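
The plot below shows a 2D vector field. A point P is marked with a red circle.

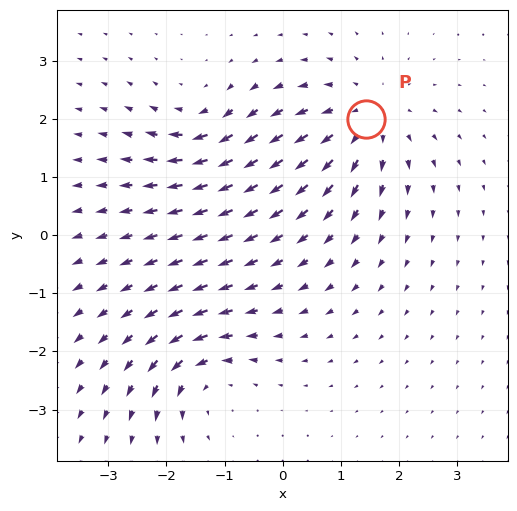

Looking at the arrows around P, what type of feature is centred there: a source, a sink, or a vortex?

At P (1.4, 2.0) the arrows spread outward. Divergence about +5, curl ≈0 — positive divergence with near-zero curl is a source.

source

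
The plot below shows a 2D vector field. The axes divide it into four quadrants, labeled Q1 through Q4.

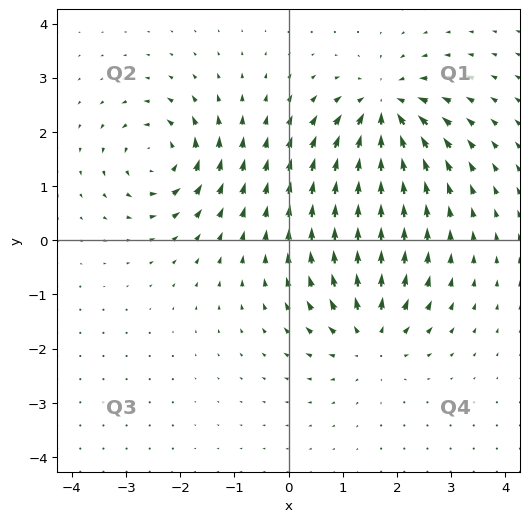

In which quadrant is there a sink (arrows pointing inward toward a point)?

Q1

The sink sits at approximately (1.8, 2.4), which lies in quadrant Q1. The divergence there is about -7, negative as expected for a sink.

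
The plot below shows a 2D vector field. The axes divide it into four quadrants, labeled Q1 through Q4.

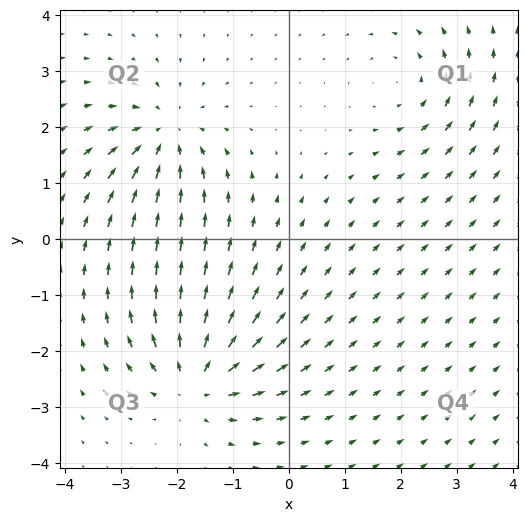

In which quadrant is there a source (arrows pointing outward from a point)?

The source sits at approximately (-1.6, -2.5), which lies in quadrant Q3. The divergence there is about +6, positive as expected for a source.

Q3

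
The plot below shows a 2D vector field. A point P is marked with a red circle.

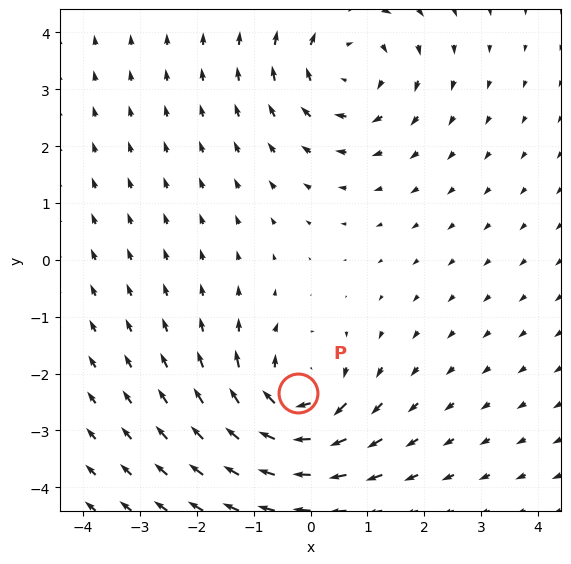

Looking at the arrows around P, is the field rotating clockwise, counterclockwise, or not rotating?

Near P at (-0.2, -2.3) the arrows circulate clockwise. The curl (z-component) there is about -6; negative curl means clockwise rotation.

clockwise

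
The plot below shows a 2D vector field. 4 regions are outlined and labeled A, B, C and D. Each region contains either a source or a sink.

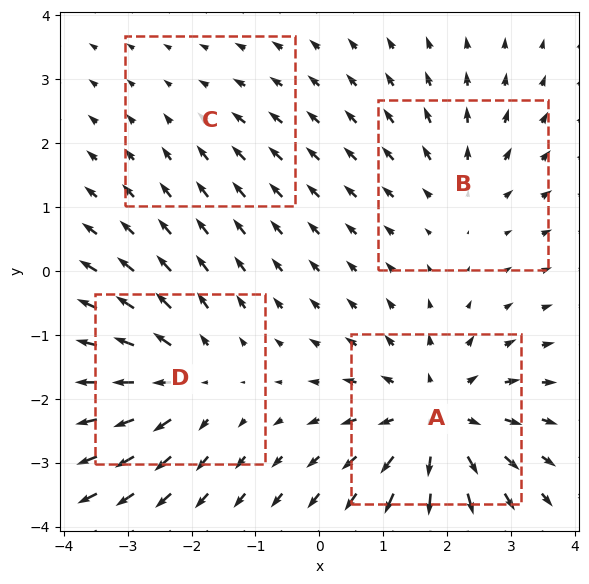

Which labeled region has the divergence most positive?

A

Divergence at each region's feature centre — A: about +6, B: about +3, C: about -2, D: about +5. Region A is most positive.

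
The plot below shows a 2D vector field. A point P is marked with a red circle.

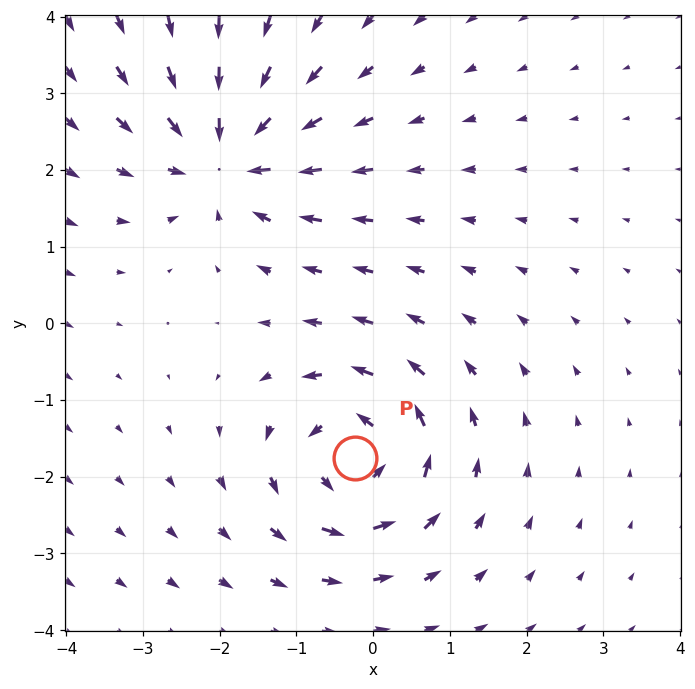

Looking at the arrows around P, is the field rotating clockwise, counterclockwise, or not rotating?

counterclockwise

Near P at (-0.2, -1.8) the arrows circulate counterclockwise. The curl (z-component) there is about +6; positive curl means counterclockwise rotation.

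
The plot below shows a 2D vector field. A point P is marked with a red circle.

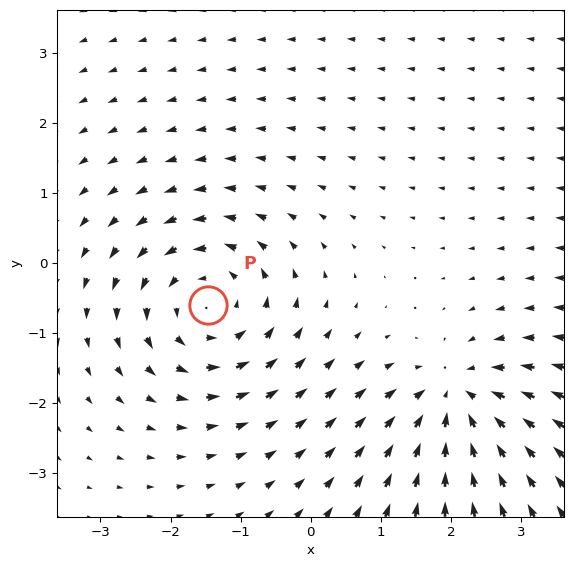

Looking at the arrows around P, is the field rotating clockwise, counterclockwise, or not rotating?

counterclockwise

Near P at (-1.5, -0.6) the arrows circulate counterclockwise. The curl (z-component) there is about +4; positive curl means counterclockwise rotation.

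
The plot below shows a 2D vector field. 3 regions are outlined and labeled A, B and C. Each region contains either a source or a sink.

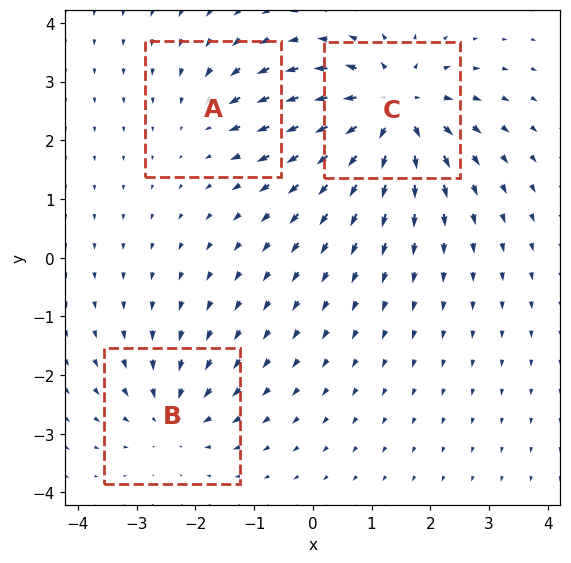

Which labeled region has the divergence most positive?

Divergence at each region's feature centre — A: about -2, B: about -3, C: about +6. Region C is most positive.

C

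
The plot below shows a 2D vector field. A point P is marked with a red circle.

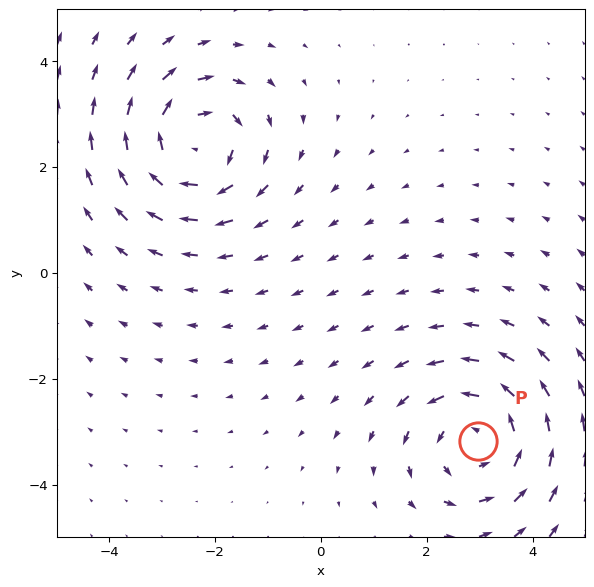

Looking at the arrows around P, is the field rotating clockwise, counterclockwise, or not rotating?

Near P at (3.0, -3.2) the arrows circulate counterclockwise. The curl (z-component) there is about +4; positive curl means counterclockwise rotation.

counterclockwise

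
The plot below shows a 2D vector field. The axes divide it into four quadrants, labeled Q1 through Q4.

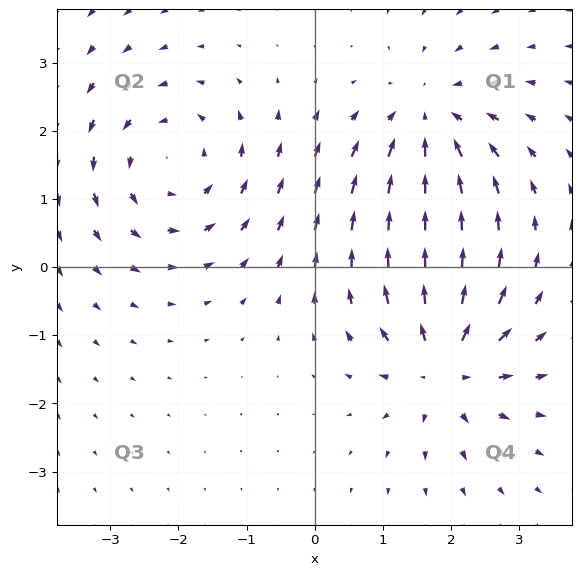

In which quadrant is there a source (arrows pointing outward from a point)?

The source sits at approximately (1.9, -1.4), which lies in quadrant Q4. The divergence there is about +4, positive as expected for a source.

Q4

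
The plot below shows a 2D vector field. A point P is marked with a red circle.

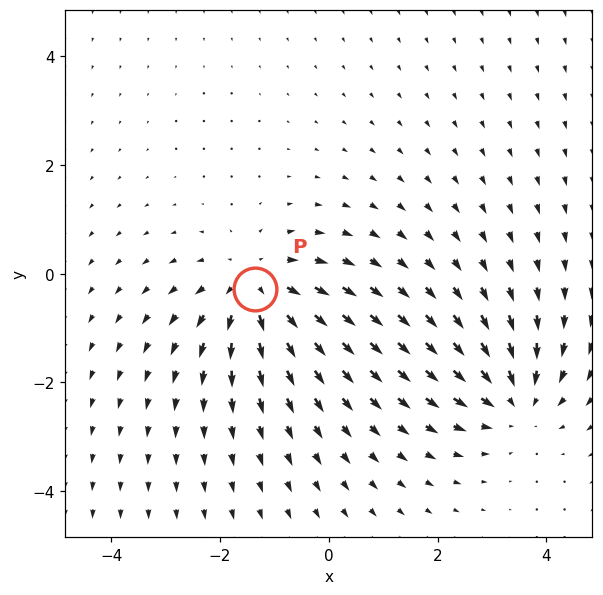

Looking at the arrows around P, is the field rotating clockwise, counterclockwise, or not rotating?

Near P at (-1.3, -0.3) the arrows show no circulation. The curl there is ≈0.

not rotating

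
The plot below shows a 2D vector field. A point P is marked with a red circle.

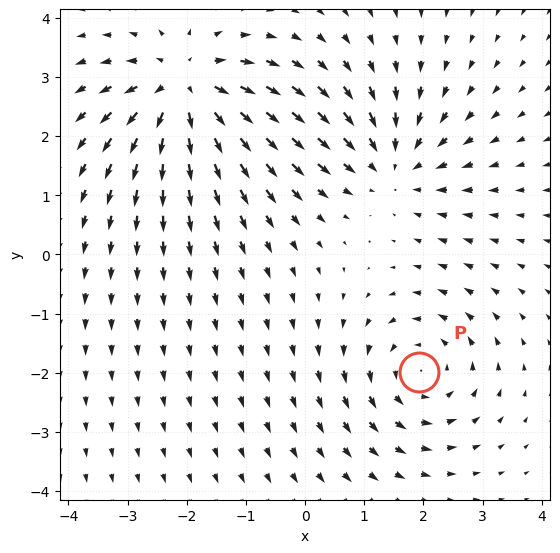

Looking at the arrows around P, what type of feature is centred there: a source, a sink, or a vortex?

At P (1.9, -2.0) the arrows circulate counterclockwise. Divergence ≈0, curl about +4 — near-zero divergence with nonzero curl is a vortex.

vortex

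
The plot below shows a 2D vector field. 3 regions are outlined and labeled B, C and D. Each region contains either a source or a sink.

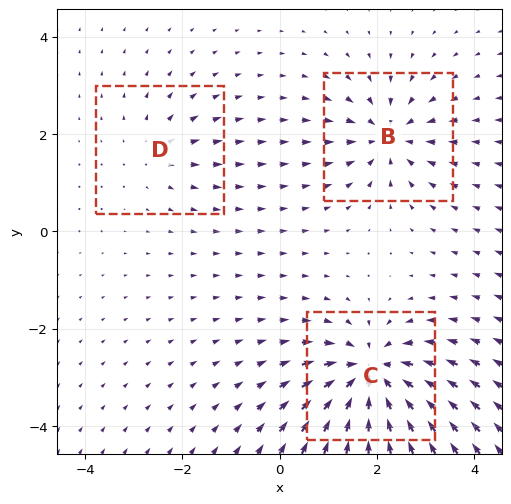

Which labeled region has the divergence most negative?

Divergence at each region's feature centre — B: about -4, C: about -6, D: about +2. Region C is most negative.

C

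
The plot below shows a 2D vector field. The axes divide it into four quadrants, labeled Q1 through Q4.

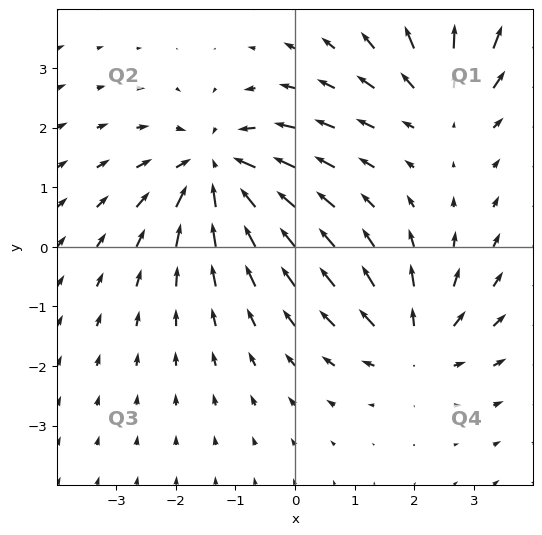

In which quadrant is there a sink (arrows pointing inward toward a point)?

Q2

The sink sits at approximately (-1.3, 1.3), which lies in quadrant Q2. The divergence there is about -4, negative as expected for a sink.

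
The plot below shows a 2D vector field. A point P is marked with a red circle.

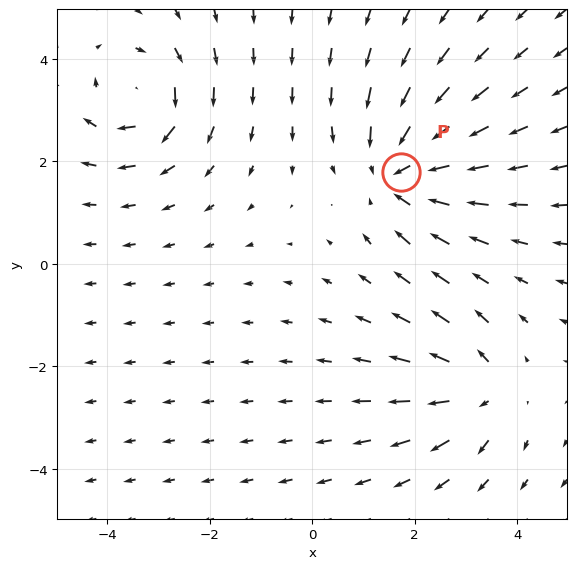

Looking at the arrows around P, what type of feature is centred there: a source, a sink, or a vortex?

sink

At P (1.7, 1.8) the arrows converge inward. Divergence about -4, curl ≈0 — negative divergence with near-zero curl is a sink.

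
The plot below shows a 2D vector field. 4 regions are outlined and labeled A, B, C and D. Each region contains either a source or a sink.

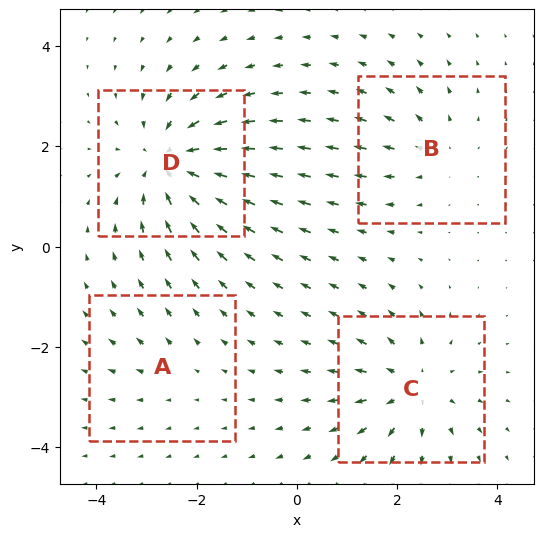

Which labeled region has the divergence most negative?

D

Divergence at each region's feature centre — A: about +2, B: about +3, C: about +5, D: about -6. Region D is most negative.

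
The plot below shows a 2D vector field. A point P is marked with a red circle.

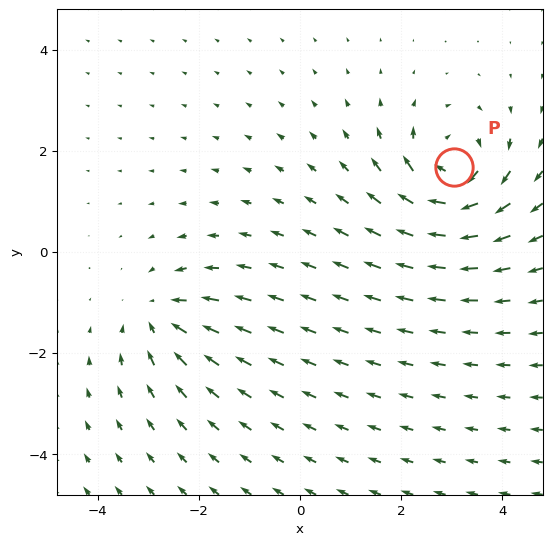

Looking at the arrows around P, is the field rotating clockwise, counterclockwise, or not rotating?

Near P at (3.0, 1.7) the arrows circulate clockwise. The curl (z-component) there is about -6; negative curl means clockwise rotation.

clockwise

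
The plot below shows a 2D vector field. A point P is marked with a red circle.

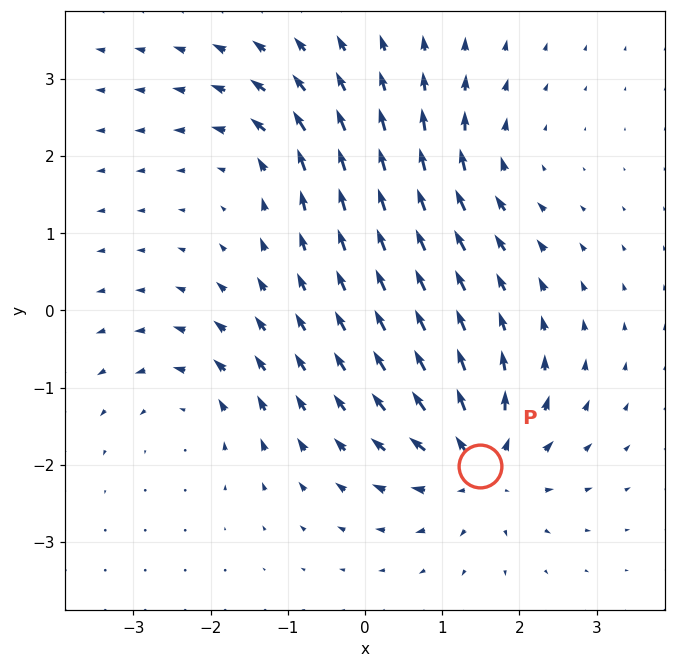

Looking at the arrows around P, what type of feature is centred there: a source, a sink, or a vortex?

At P (1.5, -2.0) the arrows spread outward. Divergence about +7, curl ≈0 — positive divergence with near-zero curl is a source.

source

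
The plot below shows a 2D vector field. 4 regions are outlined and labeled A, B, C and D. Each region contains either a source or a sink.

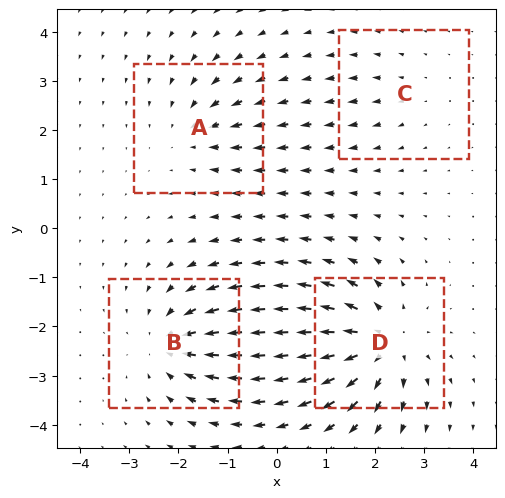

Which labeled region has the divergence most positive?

Divergence at each region's feature centre — A: about -4, B: about -5, C: about +2, D: about +7. Region D is most positive.

D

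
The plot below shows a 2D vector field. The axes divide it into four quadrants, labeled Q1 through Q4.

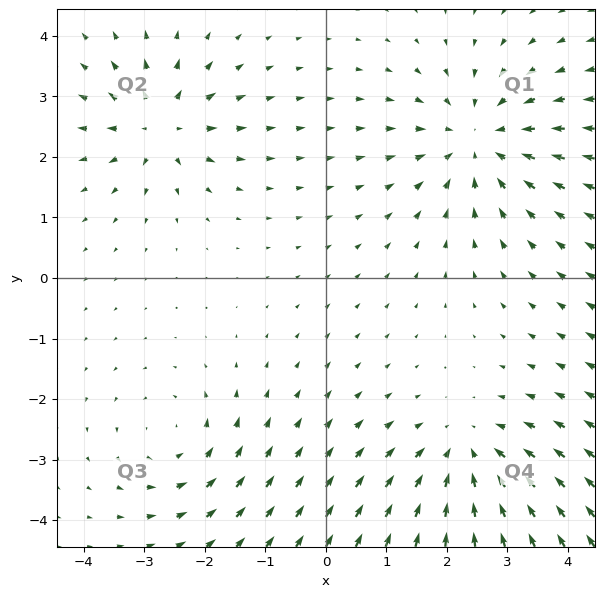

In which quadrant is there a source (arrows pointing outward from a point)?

The source sits at approximately (-2.7, 2.5), which lies in quadrant Q2. The divergence there is about +5, positive as expected for a source.

Q2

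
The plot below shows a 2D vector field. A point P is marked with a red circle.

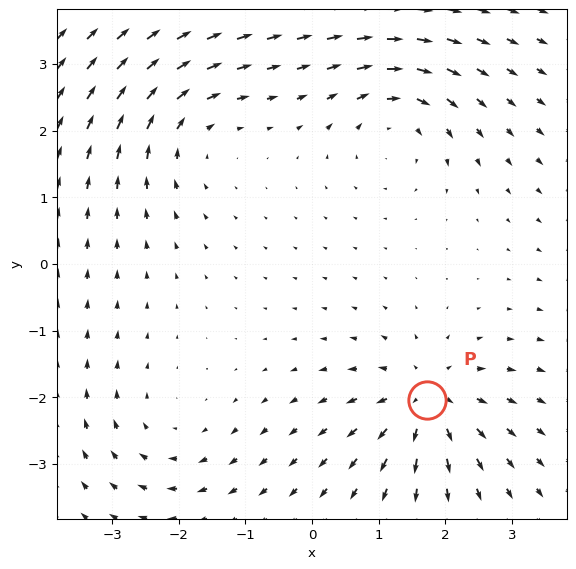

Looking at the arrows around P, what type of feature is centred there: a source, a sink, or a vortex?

source

At P (1.7, -2.0) the arrows spread outward. Divergence about +5, curl ≈0 — positive divergence with near-zero curl is a source.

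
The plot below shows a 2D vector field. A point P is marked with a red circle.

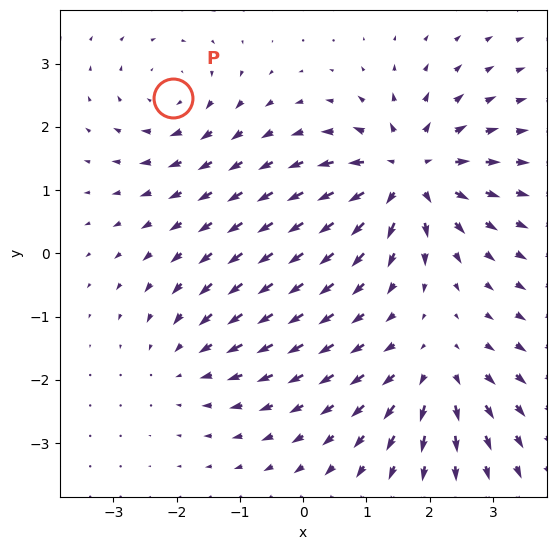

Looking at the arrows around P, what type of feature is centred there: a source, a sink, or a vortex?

At P (-2.1, 2.5) the arrows circulate clockwise. Divergence ≈0, curl about -3 — near-zero divergence with nonzero curl is a vortex.

vortex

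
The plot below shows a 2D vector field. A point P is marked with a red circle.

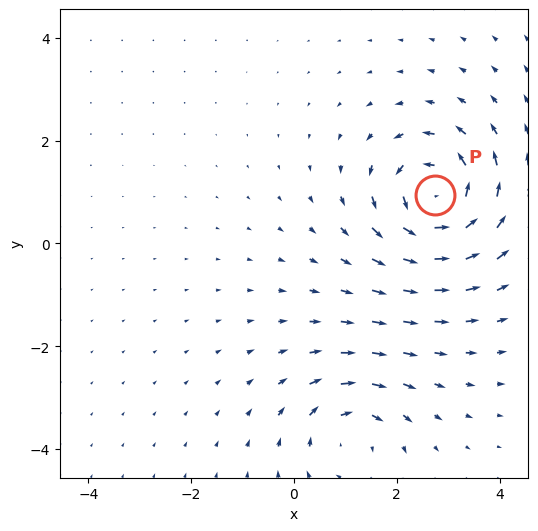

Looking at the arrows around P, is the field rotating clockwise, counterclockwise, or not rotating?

counterclockwise

Near P at (2.8, 0.9) the arrows circulate counterclockwise. The curl (z-component) there is about +6; positive curl means counterclockwise rotation.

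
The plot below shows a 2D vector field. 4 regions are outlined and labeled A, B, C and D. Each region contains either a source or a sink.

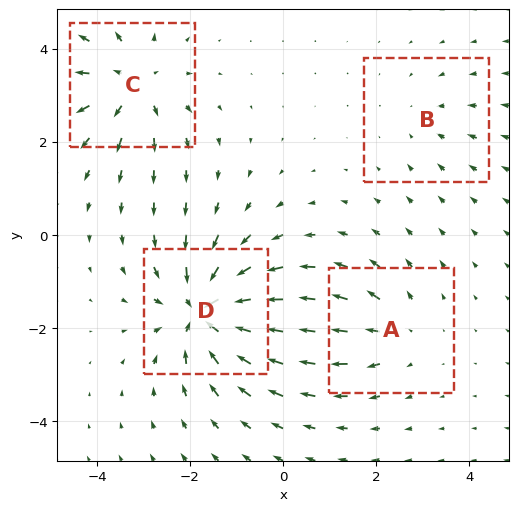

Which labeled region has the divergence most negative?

Divergence at each region's feature centre — A: about +4, B: about -2, C: about +5, D: about -8. Region D is most negative.

D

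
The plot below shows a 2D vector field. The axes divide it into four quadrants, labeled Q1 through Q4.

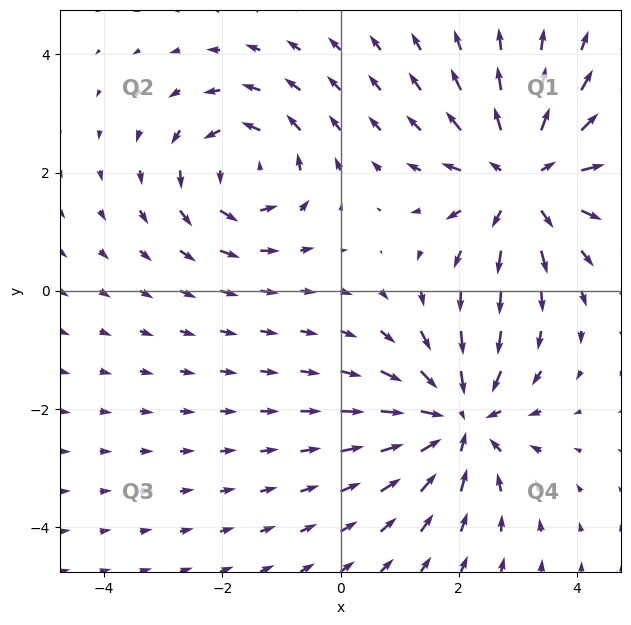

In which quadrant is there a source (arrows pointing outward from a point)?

The source sits at approximately (3.1, 1.9), which lies in quadrant Q1. The divergence there is about +4, positive as expected for a source.

Q1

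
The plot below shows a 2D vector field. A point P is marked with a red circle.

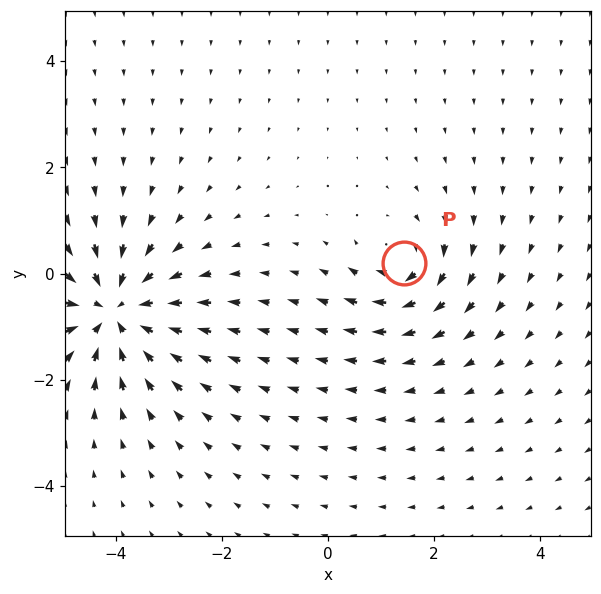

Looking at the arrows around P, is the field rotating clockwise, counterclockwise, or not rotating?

clockwise

Near P at (1.4, 0.2) the arrows circulate clockwise. The curl (z-component) there is about -4; negative curl means clockwise rotation.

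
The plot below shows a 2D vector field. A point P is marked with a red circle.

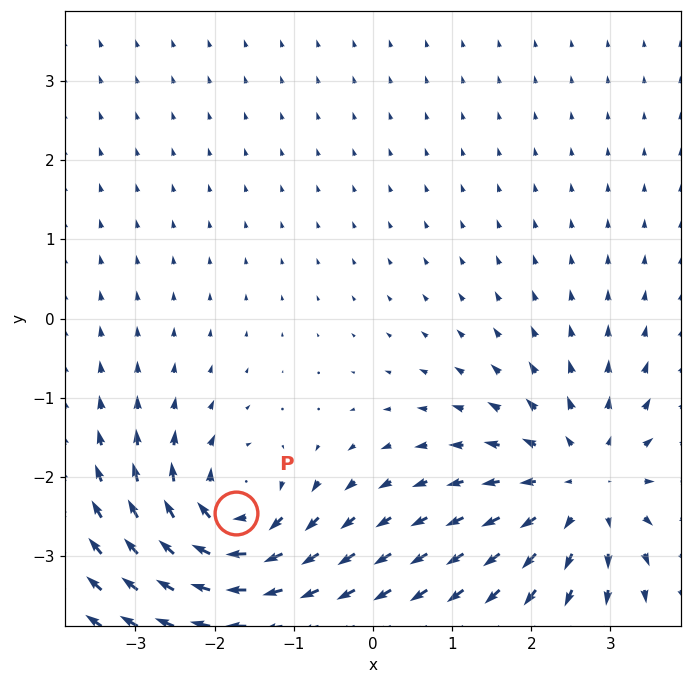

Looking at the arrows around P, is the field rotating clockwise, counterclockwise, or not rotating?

Near P at (-1.7, -2.5) the arrows circulate clockwise. The curl (z-component) there is about -5; negative curl means clockwise rotation.

clockwise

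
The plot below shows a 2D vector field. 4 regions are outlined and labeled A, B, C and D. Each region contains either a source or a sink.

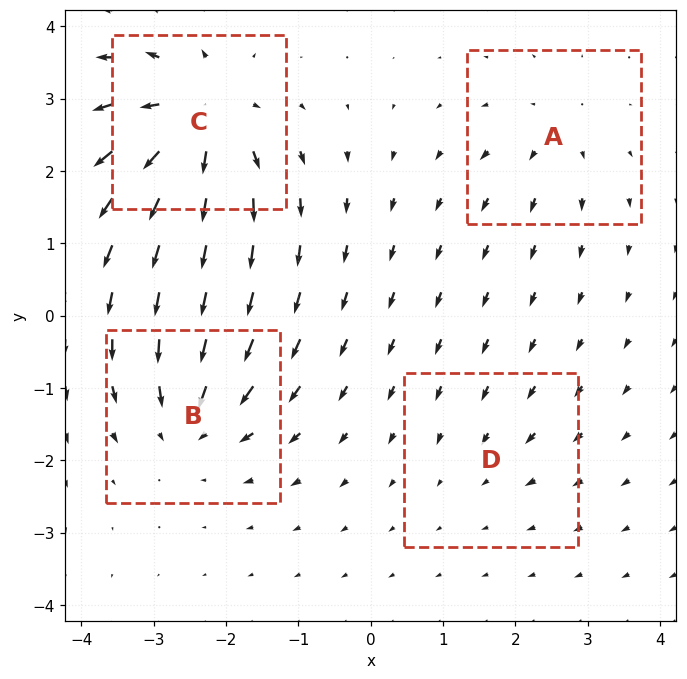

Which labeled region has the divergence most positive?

C

Divergence at each region's feature centre — A: about +3, B: about -5, C: about +7, D: about -2. Region C is most positive.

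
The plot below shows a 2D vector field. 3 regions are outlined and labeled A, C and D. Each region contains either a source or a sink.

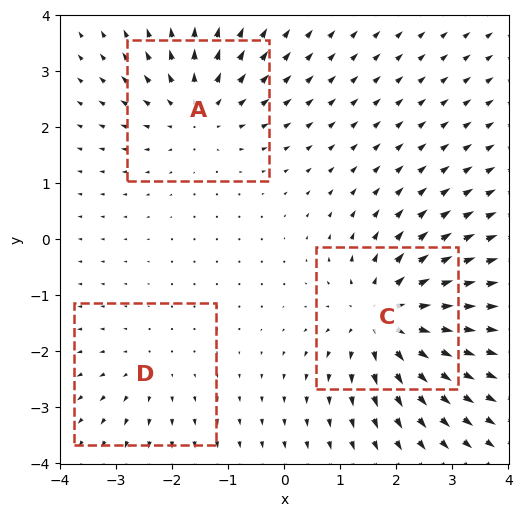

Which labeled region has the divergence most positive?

Divergence at each region's feature centre — A: about +3, C: about +5, D: about +2. Region C is most positive.

C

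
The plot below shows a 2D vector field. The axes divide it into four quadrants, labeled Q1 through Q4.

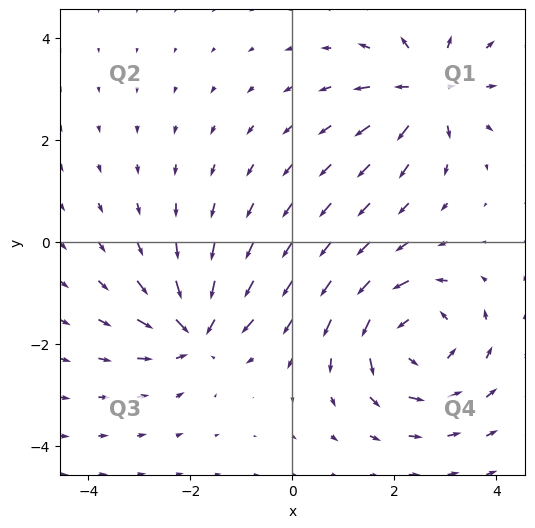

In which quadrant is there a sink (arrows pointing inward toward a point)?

The sink sits at approximately (-1.9, -1.7), which lies in quadrant Q3. The divergence there is about -5, negative as expected for a sink.

Q3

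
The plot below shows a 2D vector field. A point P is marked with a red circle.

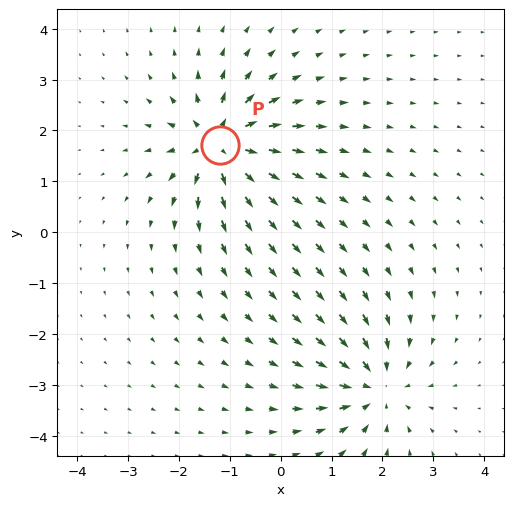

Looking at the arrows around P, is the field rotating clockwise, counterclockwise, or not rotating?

Near P at (-1.2, 1.7) the arrows show no circulation. The curl there is ≈0.

not rotating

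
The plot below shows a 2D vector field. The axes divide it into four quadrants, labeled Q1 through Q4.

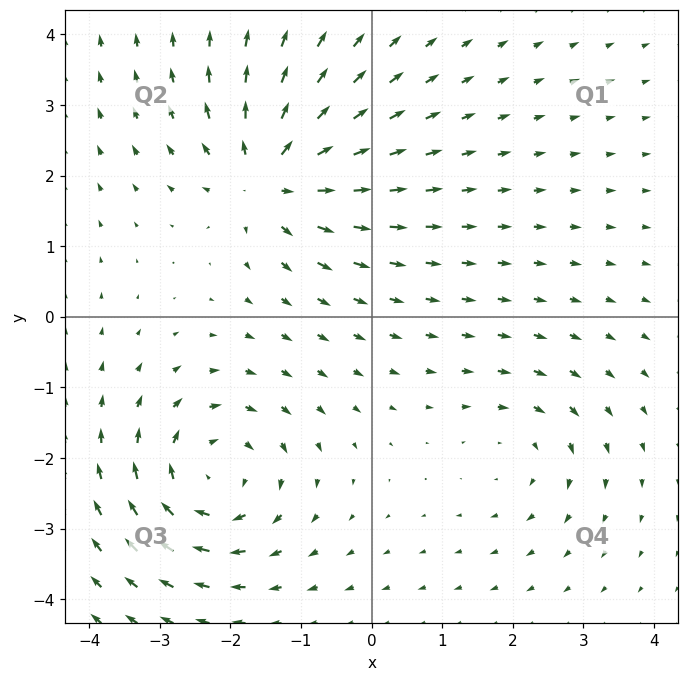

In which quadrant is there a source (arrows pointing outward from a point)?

The source sits at approximately (-1.4, 2.0), which lies in quadrant Q2. The divergence there is about +6, positive as expected for a source.

Q2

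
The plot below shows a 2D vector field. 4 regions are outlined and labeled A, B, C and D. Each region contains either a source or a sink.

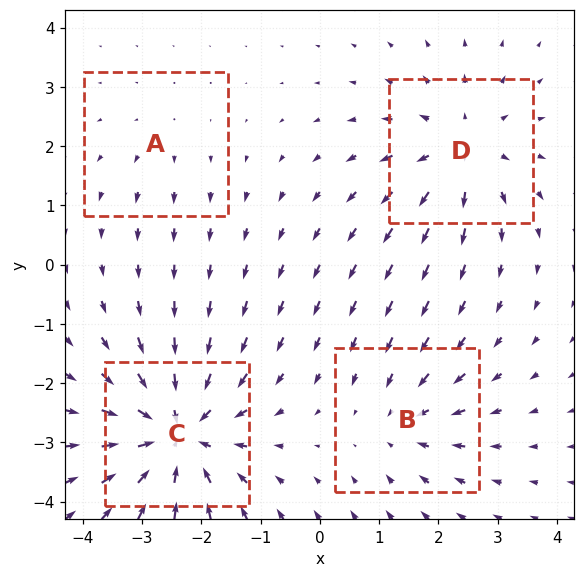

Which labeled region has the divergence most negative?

C

Divergence at each region's feature centre — A: about +2, B: about -3, C: about -7, D: about +5. Region C is most negative.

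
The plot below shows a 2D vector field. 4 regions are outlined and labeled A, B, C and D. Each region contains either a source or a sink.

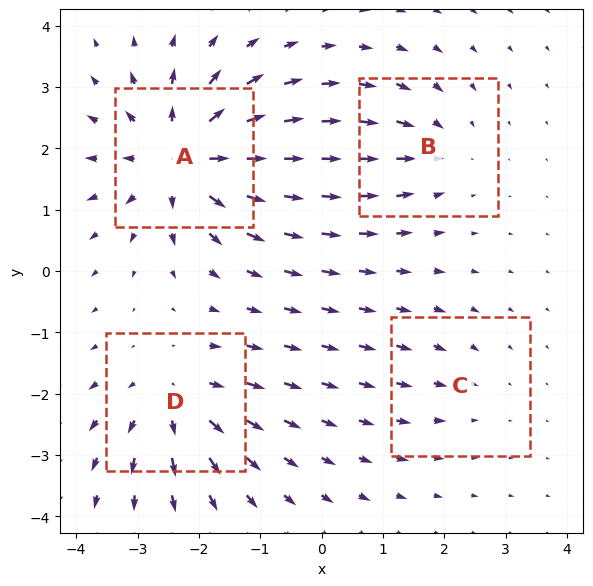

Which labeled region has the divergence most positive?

Divergence at each region's feature centre — A: about +8, B: about -4, C: about -2, D: about +5. Region A is most positive.

A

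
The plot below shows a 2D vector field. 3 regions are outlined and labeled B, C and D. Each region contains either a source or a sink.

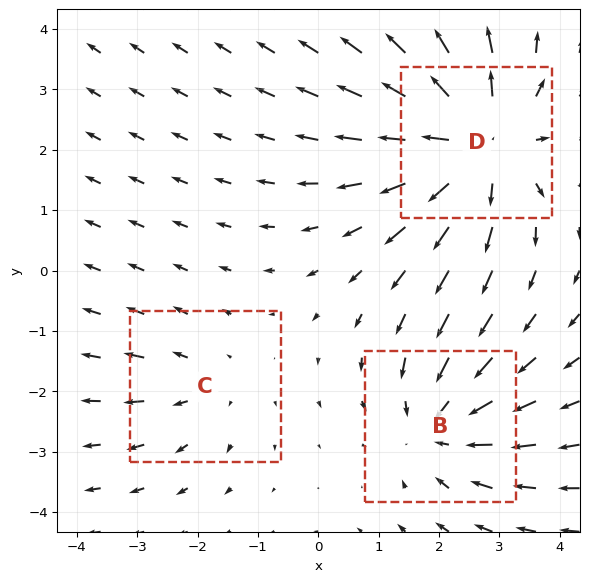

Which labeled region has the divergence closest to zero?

Divergence at each region's feature centre — B: about -3, C: about +2, D: about +5. Region C is closest to zero.

C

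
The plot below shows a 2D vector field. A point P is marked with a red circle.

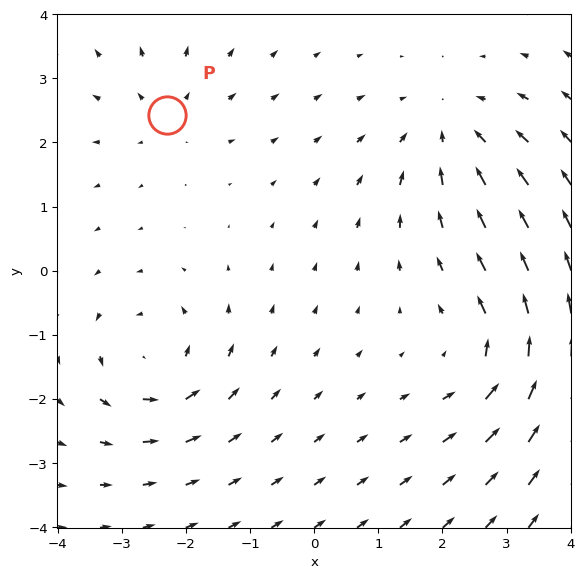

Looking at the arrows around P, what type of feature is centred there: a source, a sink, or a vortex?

source

At P (-2.3, 2.4) the arrows spread outward. Divergence about +3, curl ≈0 — positive divergence with near-zero curl is a source.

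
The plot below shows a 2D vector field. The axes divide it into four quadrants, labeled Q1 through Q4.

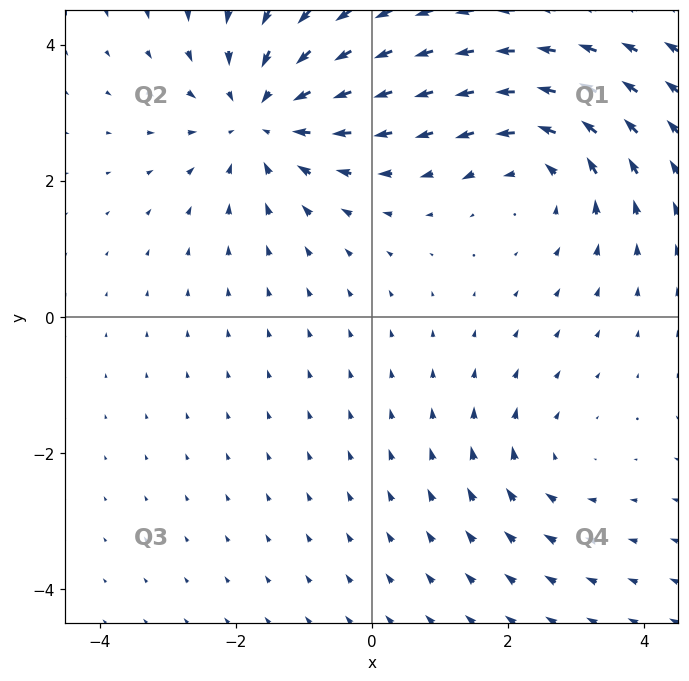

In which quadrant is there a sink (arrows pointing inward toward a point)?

The sink sits at approximately (-1.6, 2.9), which lies in quadrant Q2. The divergence there is about -4, negative as expected for a sink.

Q2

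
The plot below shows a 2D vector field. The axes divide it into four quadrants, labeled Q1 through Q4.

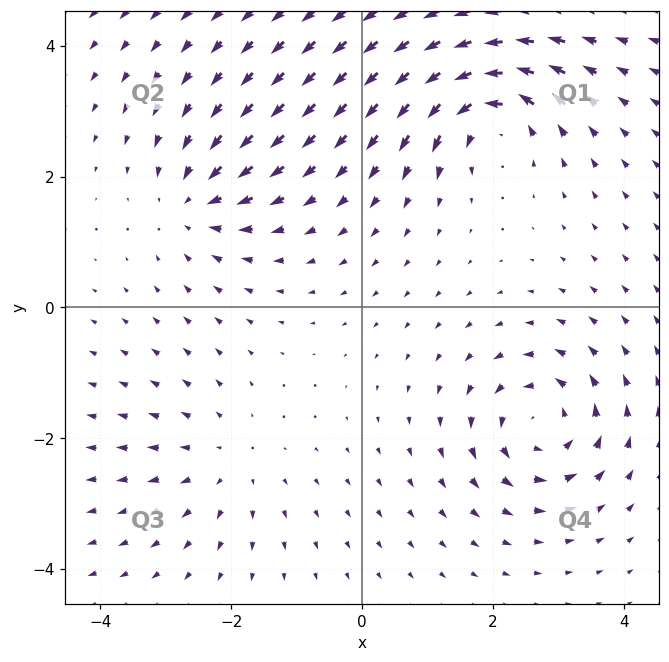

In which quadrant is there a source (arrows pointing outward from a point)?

The source sits at approximately (-2.1, -2.3), which lies in quadrant Q3. The divergence there is about +2, positive as expected for a source.

Q3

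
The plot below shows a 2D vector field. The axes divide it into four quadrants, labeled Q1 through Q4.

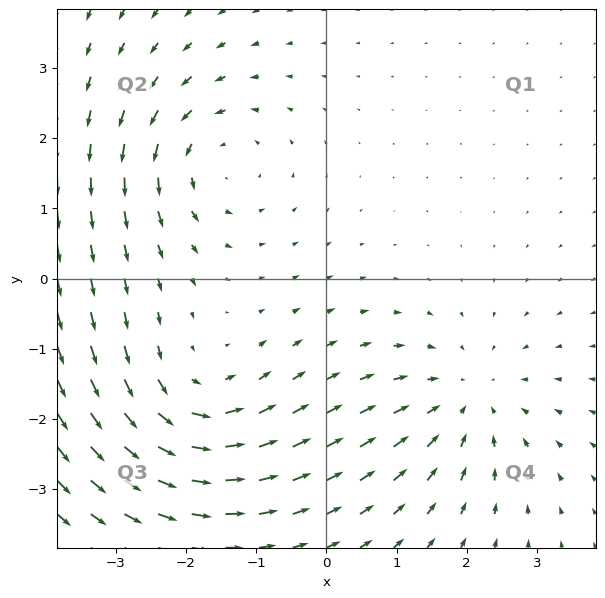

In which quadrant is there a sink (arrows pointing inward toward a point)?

The sink sits at approximately (2.0, -1.7), which lies in quadrant Q4. The divergence there is about -4, negative as expected for a sink.

Q4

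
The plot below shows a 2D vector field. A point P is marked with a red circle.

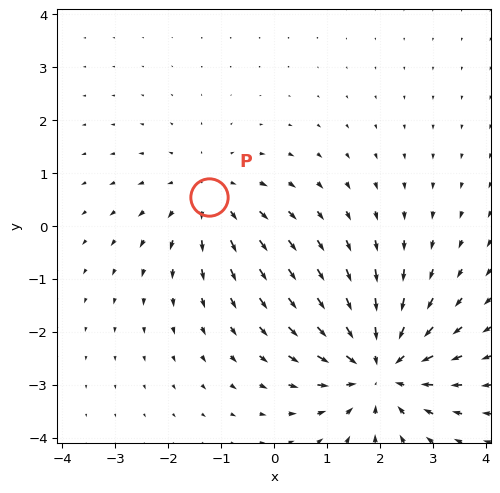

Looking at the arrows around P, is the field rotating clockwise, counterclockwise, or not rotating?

not rotating

Near P at (-1.2, 0.6) the arrows show no circulation. The curl there is ≈0.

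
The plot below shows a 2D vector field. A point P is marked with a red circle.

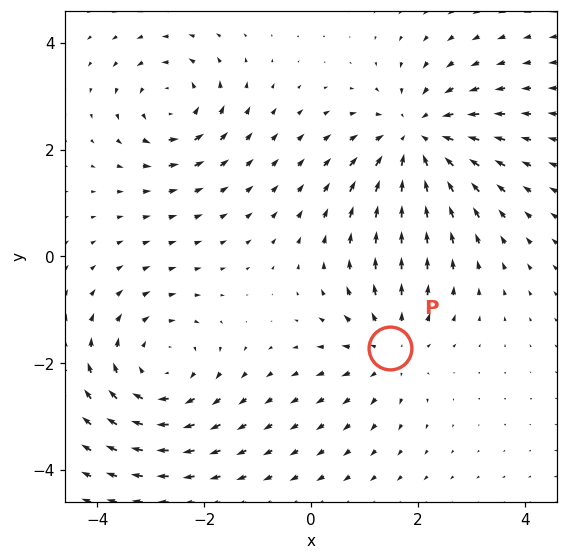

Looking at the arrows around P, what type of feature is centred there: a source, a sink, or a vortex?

source

At P (1.5, -1.7) the arrows spread outward. Divergence about +3, curl ≈0 — positive divergence with near-zero curl is a source.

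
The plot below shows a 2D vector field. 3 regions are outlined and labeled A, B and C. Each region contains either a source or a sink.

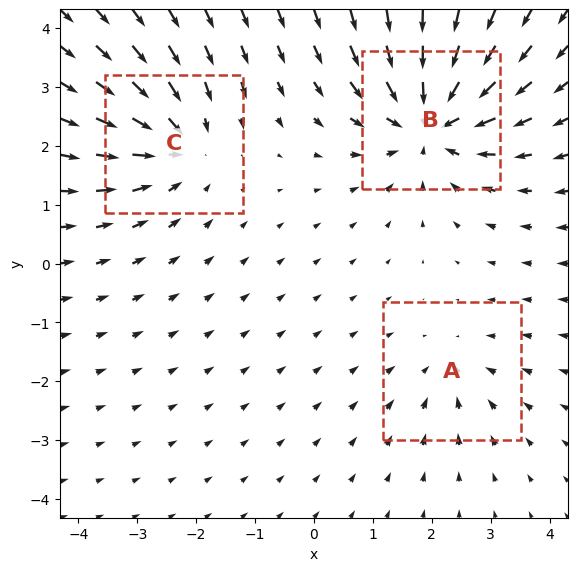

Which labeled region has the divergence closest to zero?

Divergence at each region's feature centre — A: about -2, B: about -5, C: about -4. Region A is closest to zero.

A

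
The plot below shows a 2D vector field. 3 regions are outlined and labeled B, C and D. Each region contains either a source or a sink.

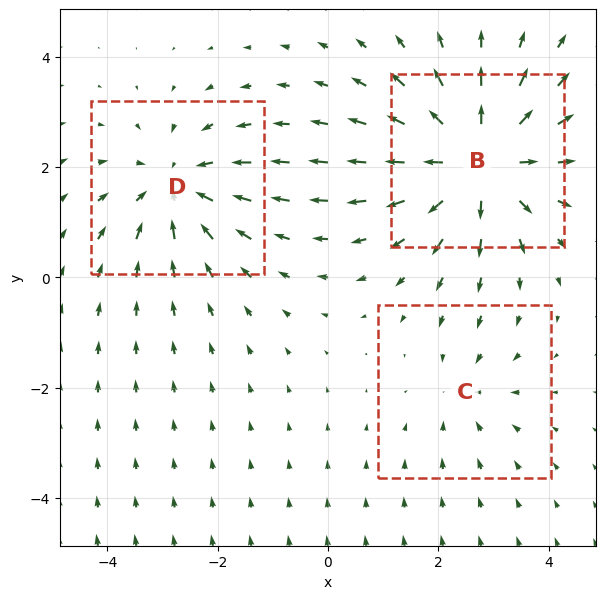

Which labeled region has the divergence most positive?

B

Divergence at each region's feature centre — B: about +4, C: about -2, D: about -3. Region B is most positive.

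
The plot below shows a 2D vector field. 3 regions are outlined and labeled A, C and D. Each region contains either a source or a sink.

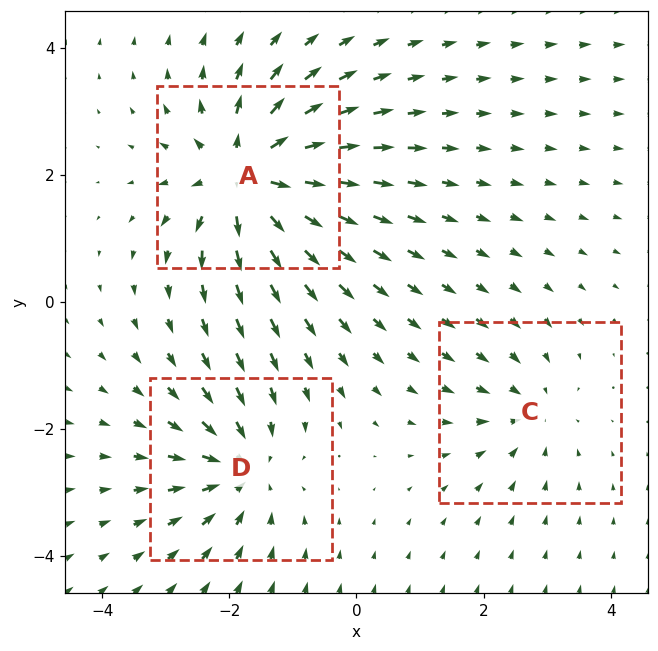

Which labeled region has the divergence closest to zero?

Divergence at each region's feature centre — A: about +5, C: about -2, D: about -4. Region C is closest to zero.

C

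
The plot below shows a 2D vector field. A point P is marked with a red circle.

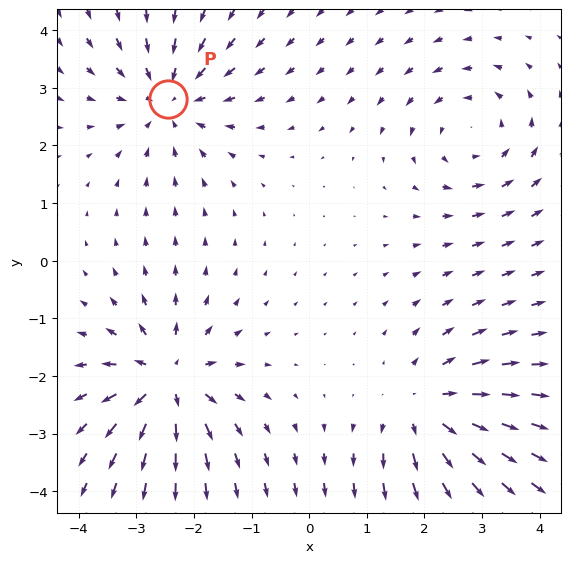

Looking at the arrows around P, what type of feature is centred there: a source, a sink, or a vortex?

sink

At P (-2.5, 2.8) the arrows converge inward. Divergence about -5, curl ≈0 — negative divergence with near-zero curl is a sink.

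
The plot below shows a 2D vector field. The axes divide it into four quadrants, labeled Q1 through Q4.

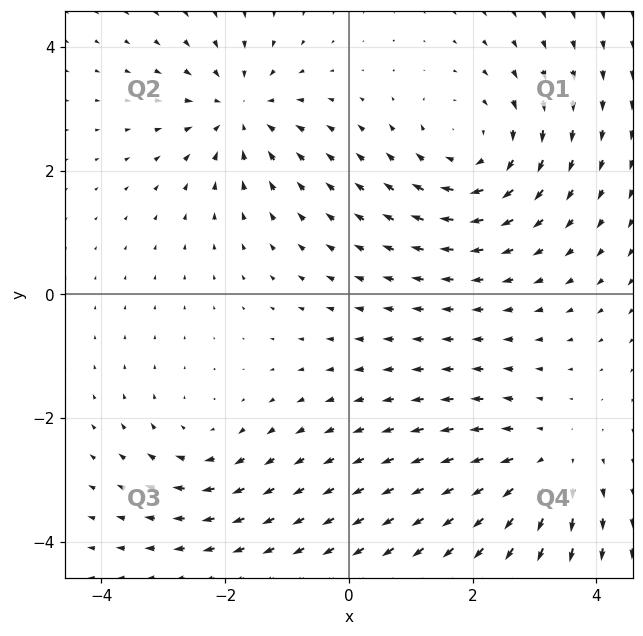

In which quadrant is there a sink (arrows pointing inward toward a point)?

The sink sits at approximately (-1.8, 3.0), which lies in quadrant Q2. The divergence there is about -4, negative as expected for a sink.

Q2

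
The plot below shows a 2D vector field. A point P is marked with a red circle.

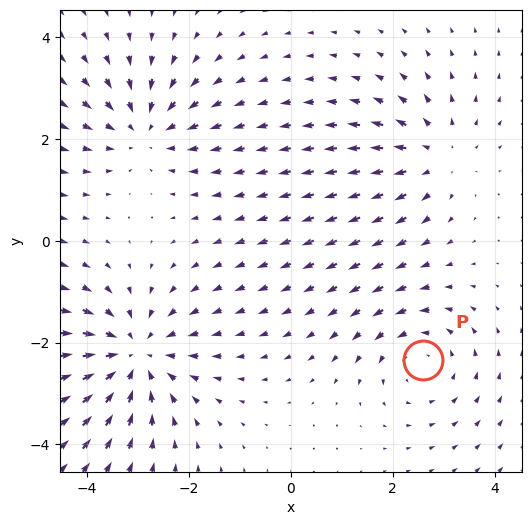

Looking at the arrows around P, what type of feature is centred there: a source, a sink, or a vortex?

At P (2.6, -2.3) the arrows circulate counterclockwise. Divergence ≈0, curl about +3 — near-zero divergence with nonzero curl is a vortex.

vortex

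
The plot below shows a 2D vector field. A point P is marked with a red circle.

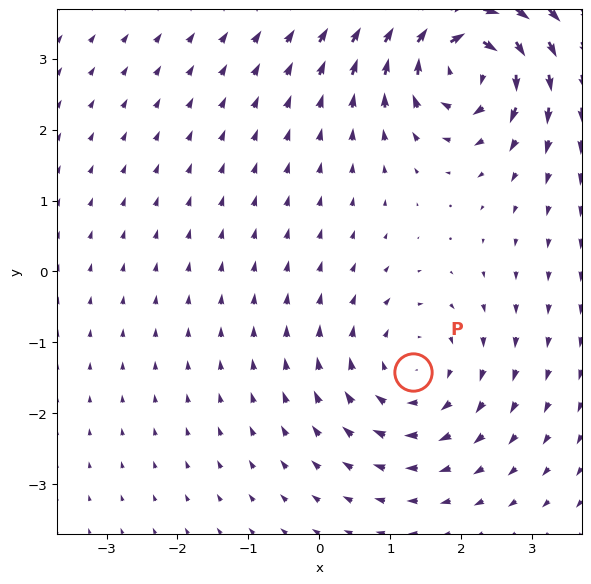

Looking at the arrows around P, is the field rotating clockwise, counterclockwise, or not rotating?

Near P at (1.3, -1.4) the arrows circulate clockwise. The curl (z-component) there is about -3; negative curl means clockwise rotation.

clockwise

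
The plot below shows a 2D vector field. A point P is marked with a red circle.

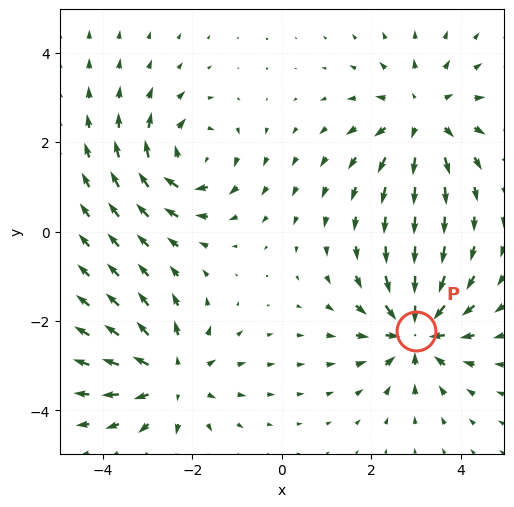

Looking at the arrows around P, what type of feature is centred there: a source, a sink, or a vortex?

At P (3.0, -2.2) the arrows converge inward. Divergence about -5, curl ≈0 — negative divergence with near-zero curl is a sink.

sink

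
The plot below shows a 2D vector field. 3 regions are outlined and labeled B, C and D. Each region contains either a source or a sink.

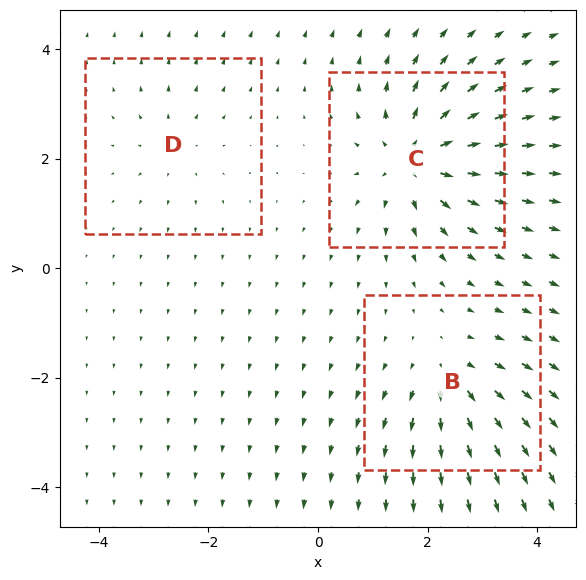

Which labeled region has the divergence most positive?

C

Divergence at each region's feature centre — B: about +3, C: about +5, D: about +2. Region C is most positive.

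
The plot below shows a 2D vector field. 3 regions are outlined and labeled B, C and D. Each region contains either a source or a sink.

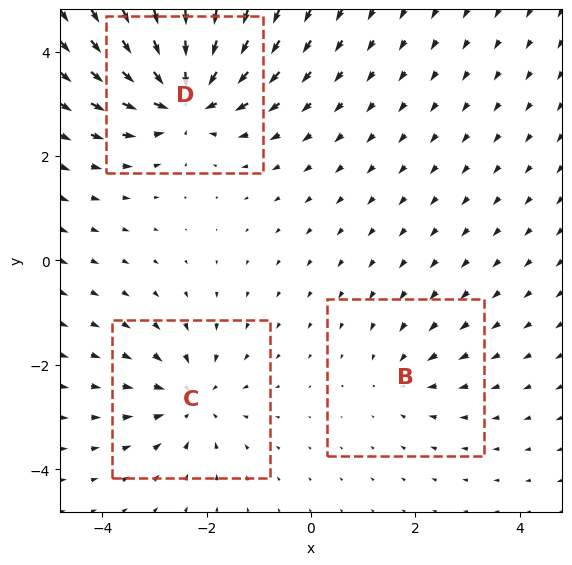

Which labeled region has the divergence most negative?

D

Divergence at each region's feature centre — B: about -2, C: about -3, D: about -5. Region D is most negative.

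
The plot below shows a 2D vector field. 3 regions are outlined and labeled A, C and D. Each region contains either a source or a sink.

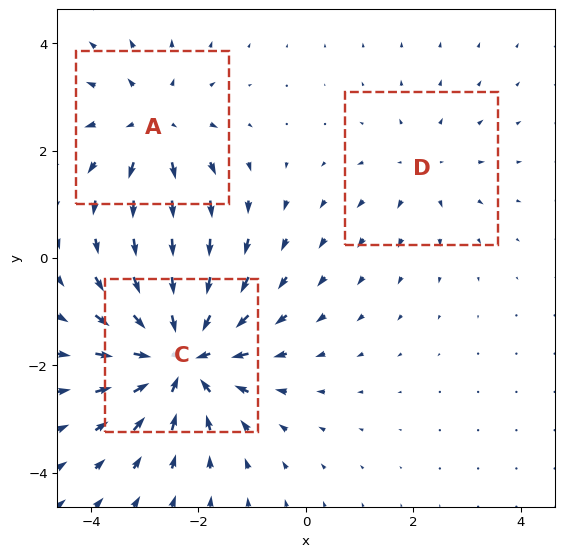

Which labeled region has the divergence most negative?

C

Divergence at each region's feature centre — A: about +3, C: about -5, D: about +2. Region C is most negative.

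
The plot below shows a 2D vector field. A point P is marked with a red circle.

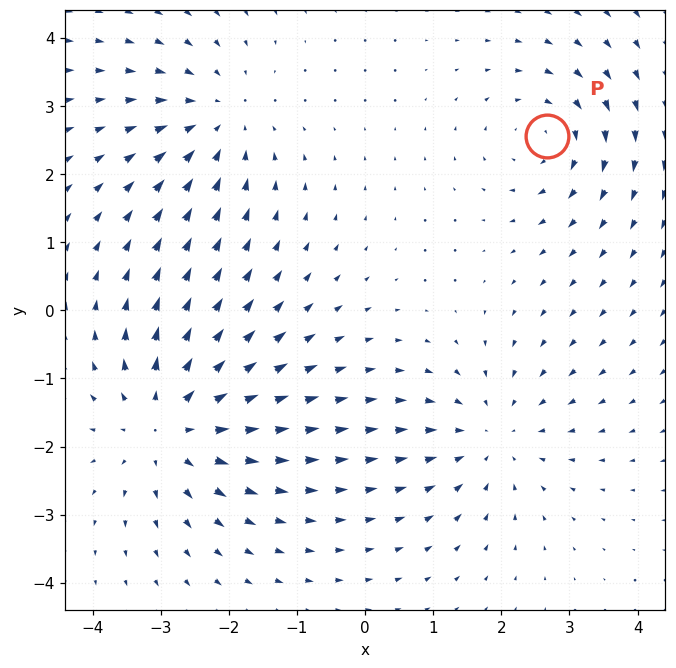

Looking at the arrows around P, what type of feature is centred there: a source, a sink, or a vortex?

vortex

At P (2.7, 2.6) the arrows circulate clockwise. Divergence ≈0, curl about -3 — near-zero divergence with nonzero curl is a vortex.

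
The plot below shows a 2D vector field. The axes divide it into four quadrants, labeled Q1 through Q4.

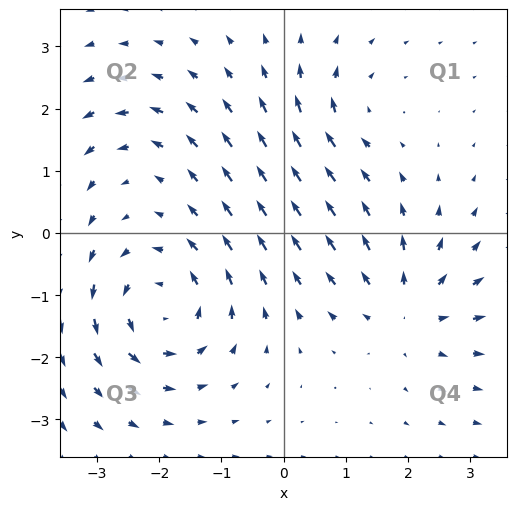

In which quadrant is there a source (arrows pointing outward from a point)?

The source sits at approximately (2.0, -1.2), which lies in quadrant Q4. The divergence there is about +4, positive as expected for a source.

Q4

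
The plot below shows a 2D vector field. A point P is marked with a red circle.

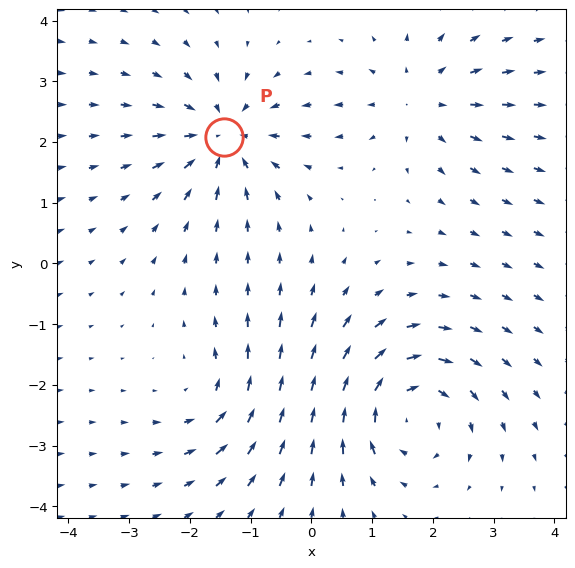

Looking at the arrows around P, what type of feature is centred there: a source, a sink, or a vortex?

At P (-1.4, 2.1) the arrows converge inward. Divergence about -5, curl ≈0 — negative divergence with near-zero curl is a sink.

sink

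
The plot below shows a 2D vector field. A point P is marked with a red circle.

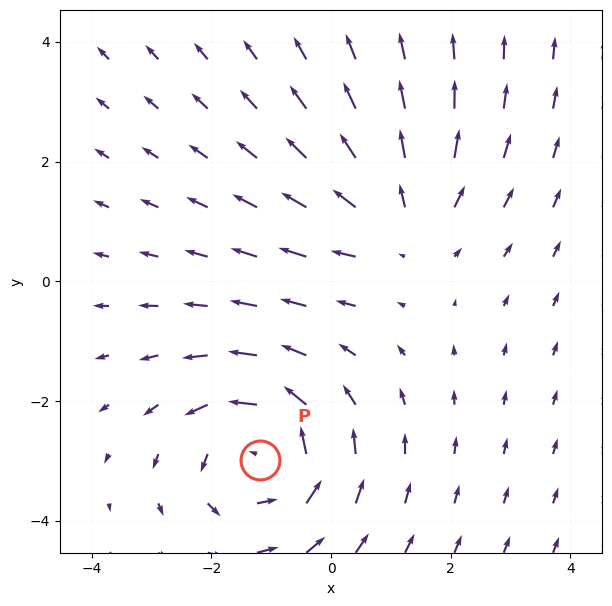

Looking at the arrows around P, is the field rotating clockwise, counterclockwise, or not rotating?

Near P at (-1.2, -3.0) the arrows circulate counterclockwise. The curl (z-component) there is about +4; positive curl means counterclockwise rotation.

counterclockwise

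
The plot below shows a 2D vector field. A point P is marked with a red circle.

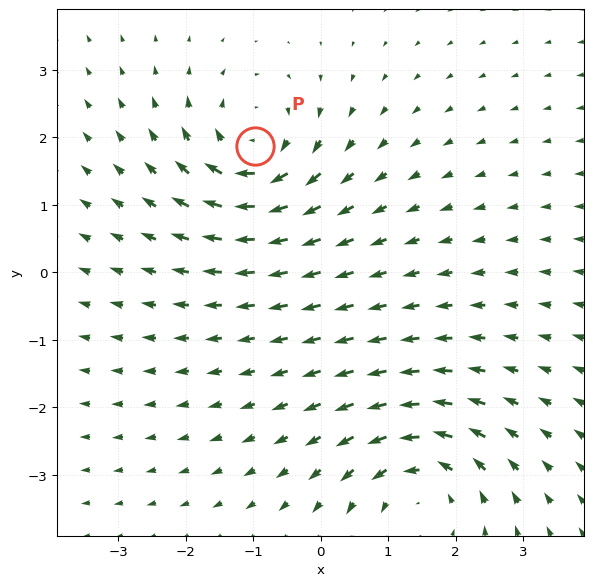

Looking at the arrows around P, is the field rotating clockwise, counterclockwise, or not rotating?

Near P at (-1.0, 1.9) the arrows circulate clockwise. The curl (z-component) there is about -6; negative curl means clockwise rotation.

clockwise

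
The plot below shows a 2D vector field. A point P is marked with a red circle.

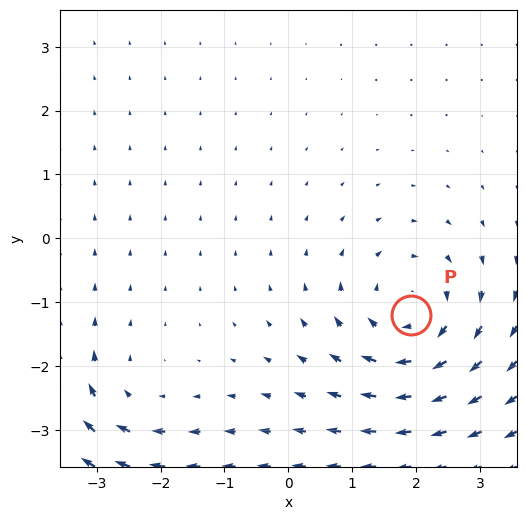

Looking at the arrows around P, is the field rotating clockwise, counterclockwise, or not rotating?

clockwise

Near P at (1.9, -1.2) the arrows circulate clockwise. The curl (z-component) there is about -4; negative curl means clockwise rotation.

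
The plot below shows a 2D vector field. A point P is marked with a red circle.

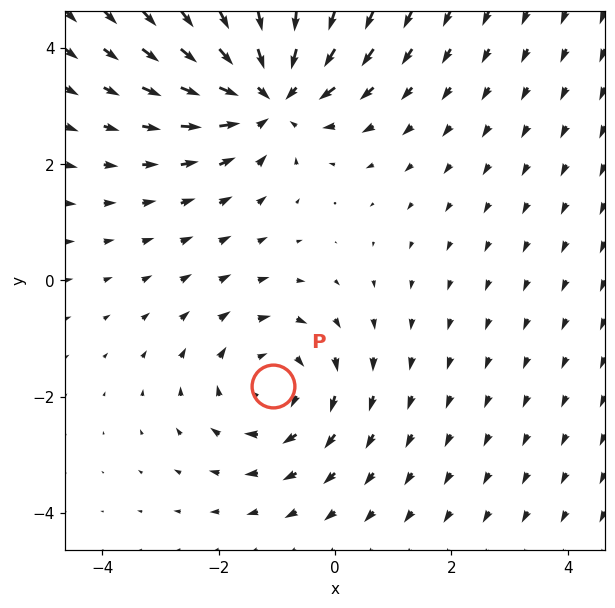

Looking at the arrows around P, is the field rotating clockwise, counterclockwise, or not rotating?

Near P at (-1.1, -1.8) the arrows circulate clockwise. The curl (z-component) there is about -3; negative curl means clockwise rotation.

clockwise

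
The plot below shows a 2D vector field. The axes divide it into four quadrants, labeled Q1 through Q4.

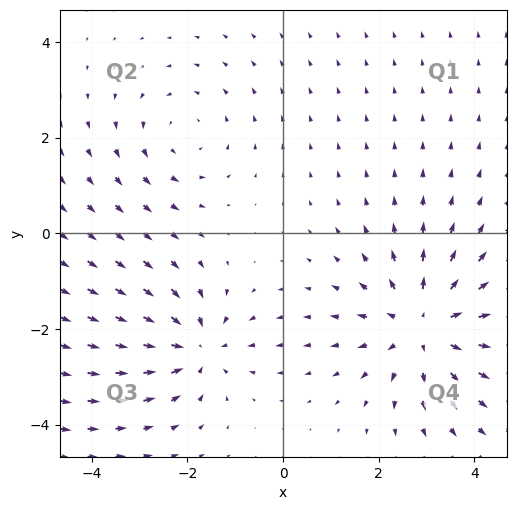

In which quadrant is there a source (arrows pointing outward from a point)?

The source sits at approximately (2.9, -1.9), which lies in quadrant Q4. The divergence there is about +4, positive as expected for a source.

Q4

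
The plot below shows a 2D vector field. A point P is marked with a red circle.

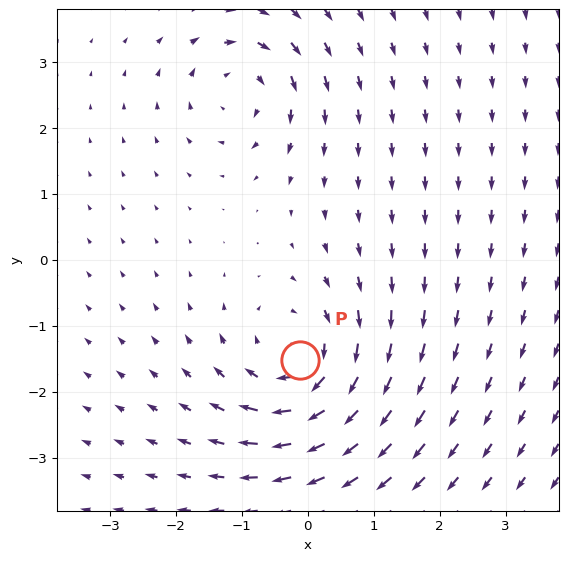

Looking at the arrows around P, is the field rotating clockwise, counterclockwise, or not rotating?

clockwise

Near P at (-0.1, -1.5) the arrows circulate clockwise. The curl (z-component) there is about -4; negative curl means clockwise rotation.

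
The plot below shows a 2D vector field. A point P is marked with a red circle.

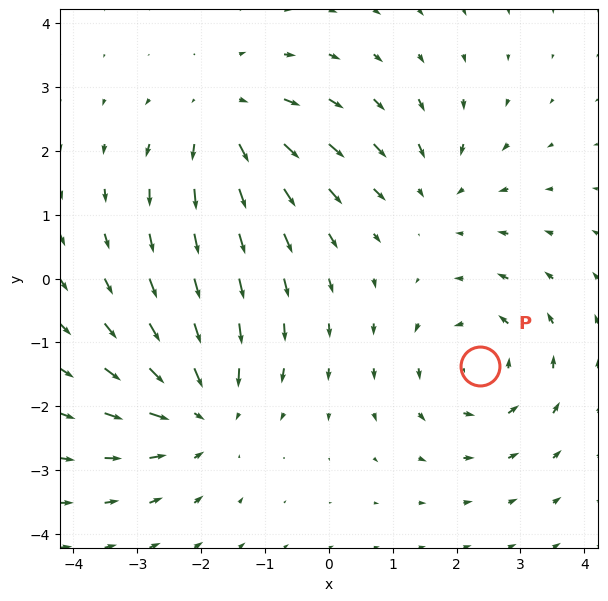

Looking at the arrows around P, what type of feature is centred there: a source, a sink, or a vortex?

vortex

At P (2.4, -1.4) the arrows circulate counterclockwise. Divergence ≈0, curl about +4 — near-zero divergence with nonzero curl is a vortex.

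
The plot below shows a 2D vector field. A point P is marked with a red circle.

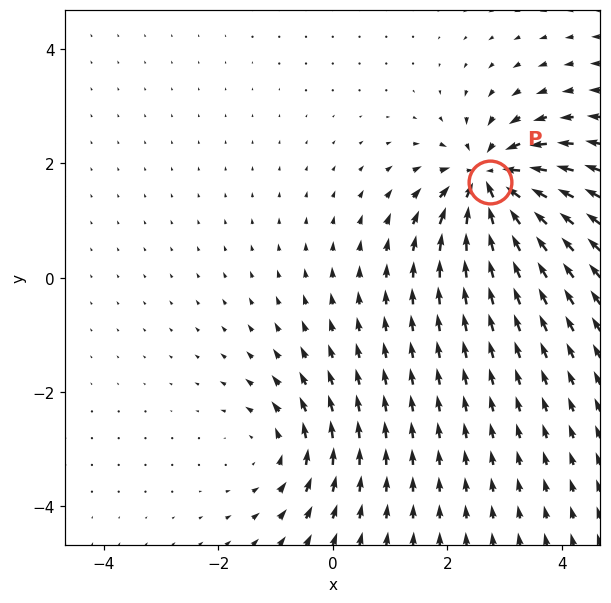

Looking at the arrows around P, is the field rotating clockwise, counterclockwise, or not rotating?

not rotating

Near P at (2.7, 1.7) the arrows show no circulation. The curl there is ≈0.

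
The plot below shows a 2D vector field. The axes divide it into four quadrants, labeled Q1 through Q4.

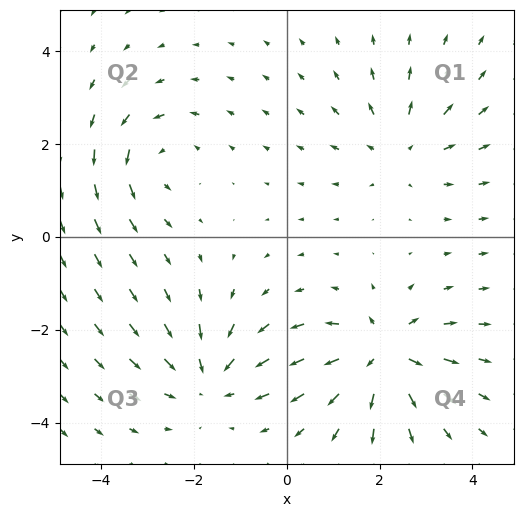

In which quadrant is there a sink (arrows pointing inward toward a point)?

The sink sits at approximately (-1.7, -3.1), which lies in quadrant Q3. The divergence there is about -3, negative as expected for a sink.

Q3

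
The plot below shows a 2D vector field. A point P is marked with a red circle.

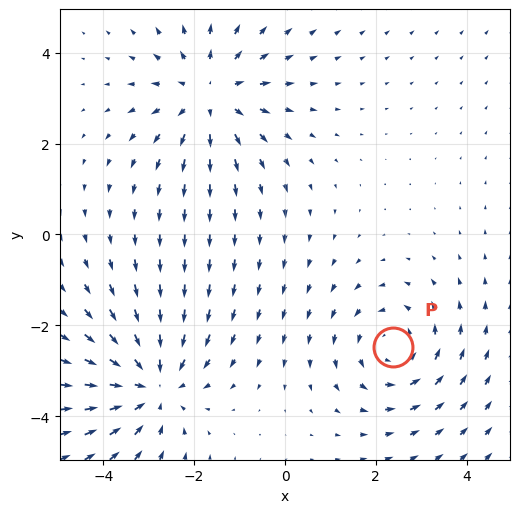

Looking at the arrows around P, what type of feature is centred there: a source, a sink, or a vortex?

At P (2.4, -2.5) the arrows circulate counterclockwise. Divergence ≈0, curl about +3 — near-zero divergence with nonzero curl is a vortex.

vortex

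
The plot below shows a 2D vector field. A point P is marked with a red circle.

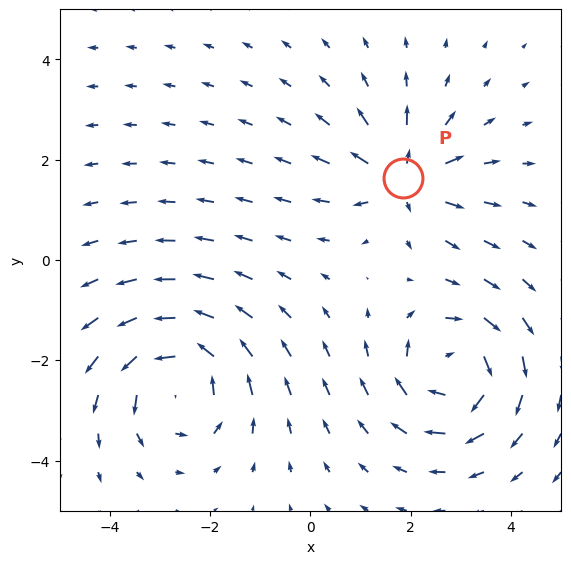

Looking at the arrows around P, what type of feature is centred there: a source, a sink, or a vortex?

source

At P (1.9, 1.6) the arrows spread outward. Divergence about +4, curl ≈0 — positive divergence with near-zero curl is a source.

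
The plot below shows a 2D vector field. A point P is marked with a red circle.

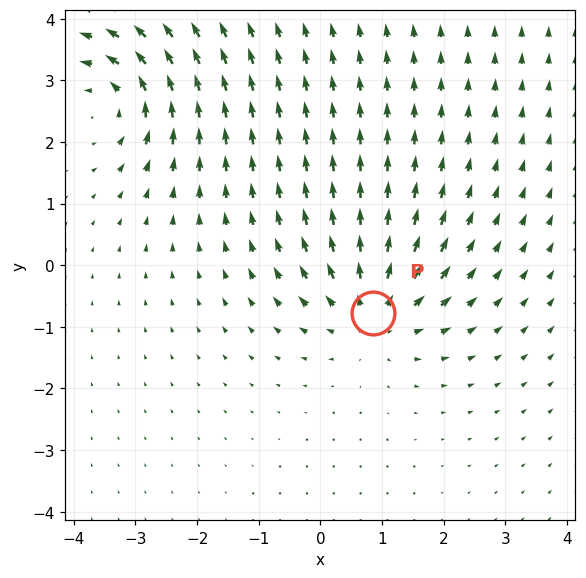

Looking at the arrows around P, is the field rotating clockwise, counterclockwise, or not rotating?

not rotating

Near P at (0.9, -0.8) the arrows show no circulation. The curl there is ≈0.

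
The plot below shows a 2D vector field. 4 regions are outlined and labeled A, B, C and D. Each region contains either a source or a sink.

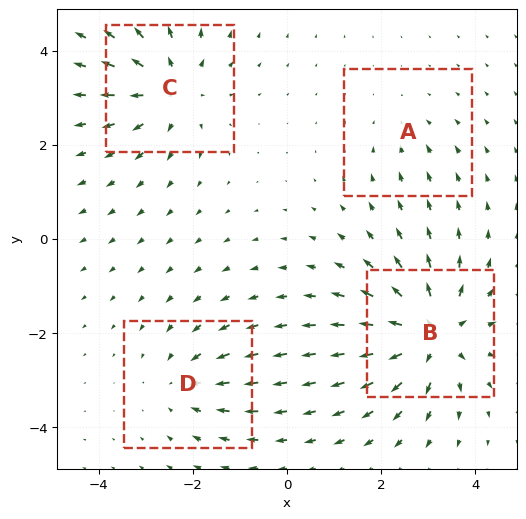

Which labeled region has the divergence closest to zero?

A

Divergence at each region's feature centre — A: about -2, B: about +7, C: about +5, D: about -3. Region A is closest to zero.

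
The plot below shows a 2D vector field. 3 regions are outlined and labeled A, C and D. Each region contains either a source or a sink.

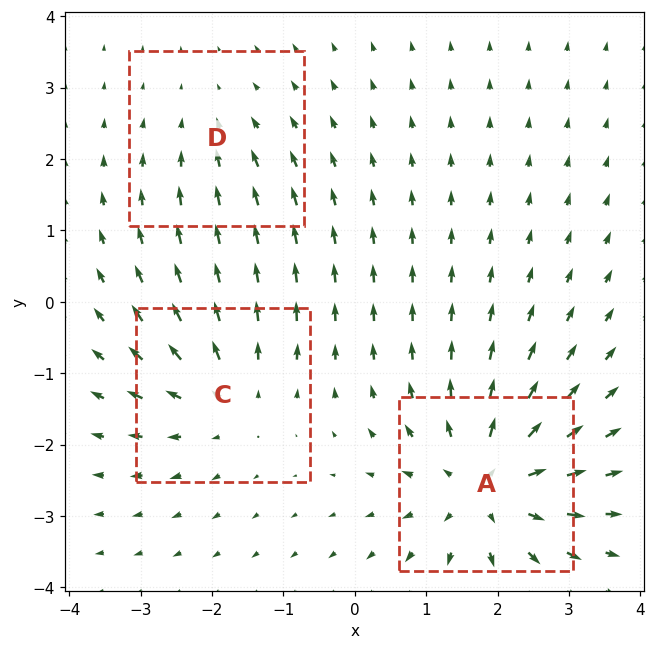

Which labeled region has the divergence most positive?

A

Divergence at each region's feature centre — A: about +5, C: about +3, D: about -2. Region A is most positive.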